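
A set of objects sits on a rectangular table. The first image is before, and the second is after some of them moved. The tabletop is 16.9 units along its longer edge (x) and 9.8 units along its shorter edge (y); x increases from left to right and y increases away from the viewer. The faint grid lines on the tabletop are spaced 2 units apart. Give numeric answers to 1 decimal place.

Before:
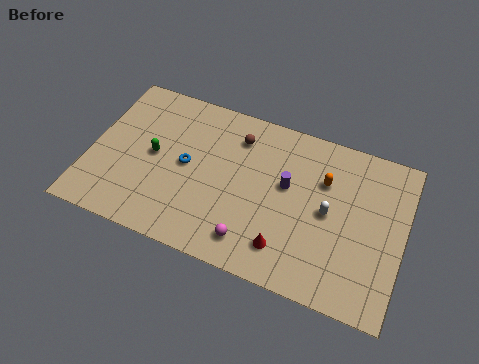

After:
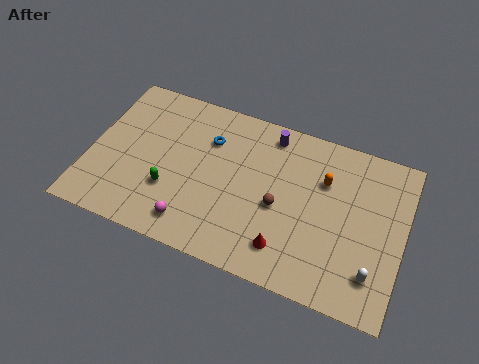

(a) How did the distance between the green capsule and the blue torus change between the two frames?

+2.4

The distance was about 1.8 in the first image and 4.2 in the second, so they moved 2.4 units further apart.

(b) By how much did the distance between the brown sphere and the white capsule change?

-0.3

The distance was about 5.9 in the first image and 5.6 in the second, so they moved 0.3 units closer together.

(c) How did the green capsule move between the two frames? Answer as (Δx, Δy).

(1.1, -1.8)

From the two frames, the green capsule sits at roughly (3.4, 5.0) before and (4.5, 3.2) after.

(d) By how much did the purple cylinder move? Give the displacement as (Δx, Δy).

(-1.2, 2.8)

The purple cylinder was at about (10.6, 5.7) and moved to about (9.4, 8.5).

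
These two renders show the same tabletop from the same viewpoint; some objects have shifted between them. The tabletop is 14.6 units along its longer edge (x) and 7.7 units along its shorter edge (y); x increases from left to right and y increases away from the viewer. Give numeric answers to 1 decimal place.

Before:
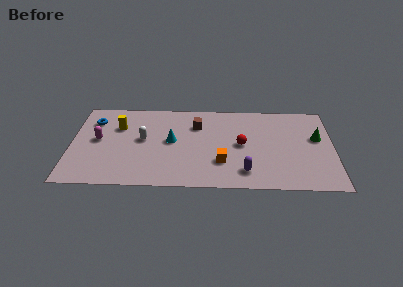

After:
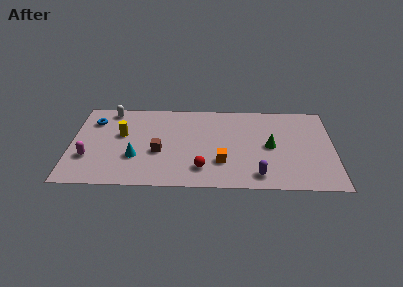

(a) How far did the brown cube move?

3.3

From (7.0, 5.6) to (4.9, 3.1), the brown cube covered √(2.1² + 2.5²) ≈ 3.3 units.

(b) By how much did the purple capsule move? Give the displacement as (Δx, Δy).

(0.7, -0.3)

From the two frames, the purple capsule sits at roughly (9.7, 1.5) before and (10.4, 1.2) after.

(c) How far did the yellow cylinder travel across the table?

0.7

The yellow cylinder moved from about (2.6, 5.3) to (2.8, 4.6), a distance of √(0.2² + 0.7²) ≈ 0.7.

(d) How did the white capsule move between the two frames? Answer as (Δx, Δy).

(-1.9, 2.6)

The white capsule started near (4.0, 4.2) and ended near (2.1, 6.8).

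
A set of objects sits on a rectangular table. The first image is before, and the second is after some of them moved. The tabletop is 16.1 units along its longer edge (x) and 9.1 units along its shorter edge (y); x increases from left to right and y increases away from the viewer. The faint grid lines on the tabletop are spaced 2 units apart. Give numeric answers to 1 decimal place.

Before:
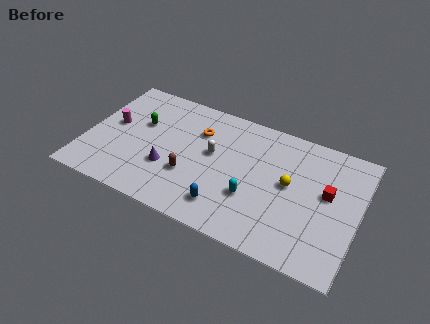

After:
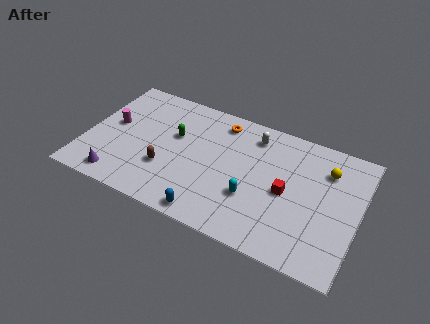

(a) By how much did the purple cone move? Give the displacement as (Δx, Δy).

(-2.7, -1.9)

The purple cone was at about (5.0, 3.1) and moved to about (2.3, 1.2).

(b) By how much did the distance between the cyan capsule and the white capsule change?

+1.1

Before: roughly 3.3 units apart; after: 4.4. That's 1.1 units further apart.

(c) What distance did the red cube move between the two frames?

2.5

From (14.2, 5.2) to (11.9, 4.3), the red cube covered √(2.3² + 0.9²) ≈ 2.5 units.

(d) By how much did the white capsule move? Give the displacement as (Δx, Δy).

(2.2, 2.3)

From the two frames, the white capsule sits at roughly (7.4, 5.2) before and (9.6, 7.5) after.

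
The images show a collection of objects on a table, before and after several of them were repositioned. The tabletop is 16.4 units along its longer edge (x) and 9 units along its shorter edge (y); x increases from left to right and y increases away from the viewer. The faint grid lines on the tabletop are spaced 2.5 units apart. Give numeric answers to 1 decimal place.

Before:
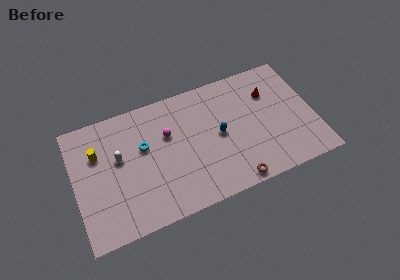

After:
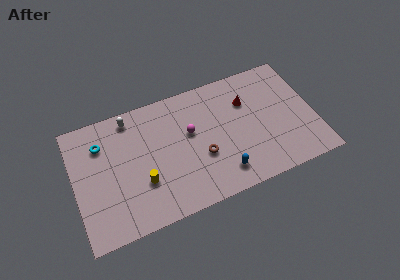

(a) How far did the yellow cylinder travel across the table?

4.2

From (1.7, 6.1) to (4.5, 3.0), the yellow cylinder covered √(2.8² + 3.1²) ≈ 4.2 units.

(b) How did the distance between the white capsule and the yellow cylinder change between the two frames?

+3.3

The distance was about 1.6 in the first image and 4.9 in the second, so they moved 3.3 units further apart.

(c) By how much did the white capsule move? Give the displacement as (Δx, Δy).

(1.0, 2.6)

From the two frames, the white capsule sits at roughly (3.1, 5.3) before and (4.1, 7.9) after.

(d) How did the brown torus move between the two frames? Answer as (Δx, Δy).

(-1.9, 2.6)

The brown torus started near (10.5, 0.8) and ended near (8.6, 3.4).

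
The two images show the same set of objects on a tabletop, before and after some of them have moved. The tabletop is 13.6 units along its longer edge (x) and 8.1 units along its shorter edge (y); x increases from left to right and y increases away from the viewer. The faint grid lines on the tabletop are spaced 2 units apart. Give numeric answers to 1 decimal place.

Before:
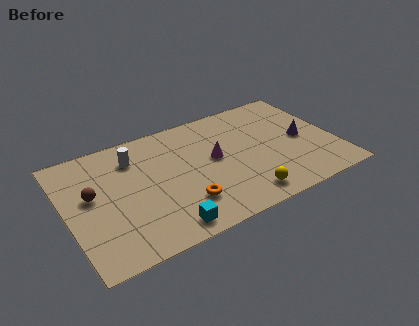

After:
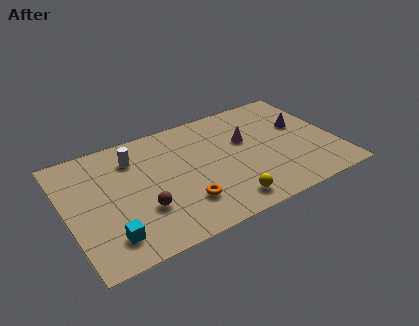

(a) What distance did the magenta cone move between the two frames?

1.8

The magenta cone was near (7.5, 4.4) before and (9.2, 5.0) after, so it travelled √(1.7² + 0.6²) ≈ 1.8 units.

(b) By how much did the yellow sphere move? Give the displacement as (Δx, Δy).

(-0.9, 0.0)

The yellow sphere started near (8.5, 1.2) and ended near (7.6, 1.2).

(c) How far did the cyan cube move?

2.8

From (4.5, 1.0) to (1.8, 1.6), the cyan cube covered √(2.7² + 0.6²) ≈ 2.8 units.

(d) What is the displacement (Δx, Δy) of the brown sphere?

(2.3, -2.0)

From the two frames, the brown sphere sits at roughly (1.3, 4.6) before and (3.6, 2.6) after.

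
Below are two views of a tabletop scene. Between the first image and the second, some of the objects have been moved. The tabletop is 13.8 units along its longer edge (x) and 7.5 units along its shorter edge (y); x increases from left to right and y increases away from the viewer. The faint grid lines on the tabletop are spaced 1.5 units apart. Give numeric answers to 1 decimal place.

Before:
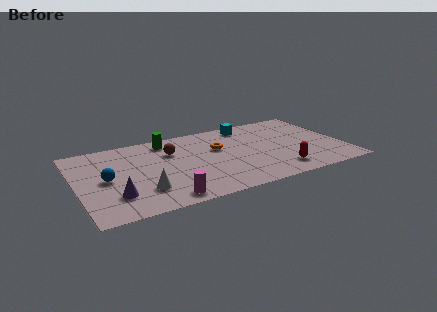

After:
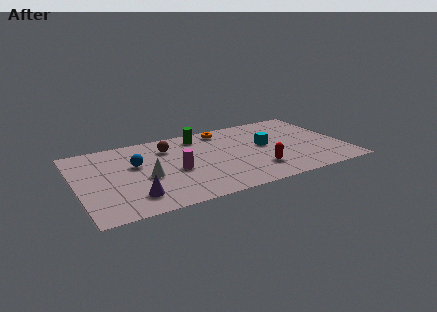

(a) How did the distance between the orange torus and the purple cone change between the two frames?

+0.9

The distance was about 6.2 in the first image and 7.1 in the second, so they moved 0.9 units further apart.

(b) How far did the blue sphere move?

1.8

From (1.5, 3.7) to (3.1, 4.6), the blue sphere covered √(1.6² + 0.9²) ≈ 1.8 units.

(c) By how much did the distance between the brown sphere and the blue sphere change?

-1.7

They were about 3.8 units apart before and 2.1 after — 1.7 units closer together.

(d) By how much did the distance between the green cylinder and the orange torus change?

-1.7

They were about 3.0 units apart before and 1.3 after — 1.7 units closer together.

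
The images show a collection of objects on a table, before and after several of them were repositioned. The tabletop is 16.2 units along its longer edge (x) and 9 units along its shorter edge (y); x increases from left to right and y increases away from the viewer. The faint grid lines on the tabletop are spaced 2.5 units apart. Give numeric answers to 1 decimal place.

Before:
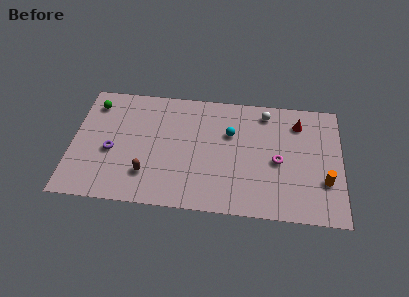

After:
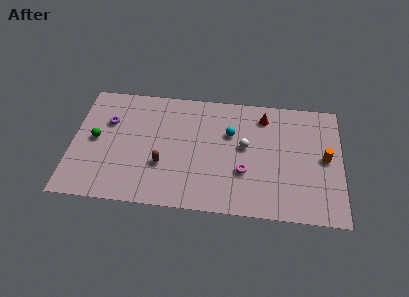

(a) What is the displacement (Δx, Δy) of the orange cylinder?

(0.0, 1.7)

From the two frames, the orange cylinder sits at roughly (15.2, 2.9) before and (15.2, 4.6) after.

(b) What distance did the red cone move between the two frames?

2.1

From (13.6, 7.1) to (11.5, 7.4), the red cone covered √(2.1² + 0.3²) ≈ 2.1 units.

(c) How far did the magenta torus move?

2.2

The magenta torus moved from about (12.4, 4.1) to (10.4, 3.1), a distance of √(2.0² + 1.0²) ≈ 2.2.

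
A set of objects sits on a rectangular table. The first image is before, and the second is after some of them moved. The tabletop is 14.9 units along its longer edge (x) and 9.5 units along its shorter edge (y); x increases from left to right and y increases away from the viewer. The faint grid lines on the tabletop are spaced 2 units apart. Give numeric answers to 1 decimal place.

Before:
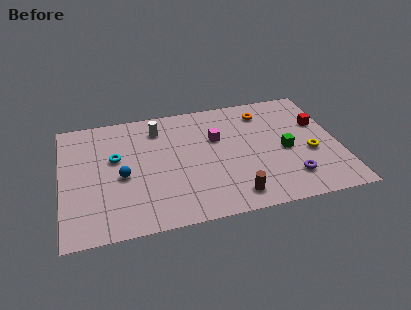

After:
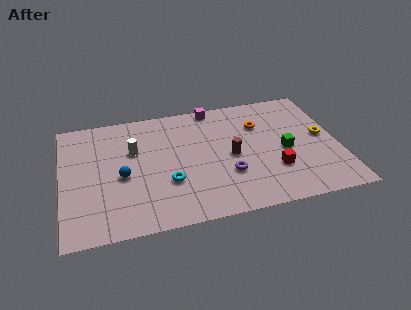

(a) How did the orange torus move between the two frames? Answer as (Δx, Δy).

(-0.3, -1.0)

The orange torus started near (11.1, 7.7) and ended near (10.8, 6.7).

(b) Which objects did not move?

the blue sphere and the green cube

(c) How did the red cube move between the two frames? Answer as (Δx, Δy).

(-2.7, -3.2)

The red cube started near (14.0, 6.1) and ended near (11.3, 2.9).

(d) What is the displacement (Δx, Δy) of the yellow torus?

(0.8, 1.2)

From the two frames, the yellow torus sits at roughly (13.3, 3.8) before and (14.1, 5.0) after.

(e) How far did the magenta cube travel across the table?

2.6

The magenta cube was near (8.4, 6.1) before and (8.4, 8.7) after, so it travelled √(0.0² + 2.6²) ≈ 2.6 units.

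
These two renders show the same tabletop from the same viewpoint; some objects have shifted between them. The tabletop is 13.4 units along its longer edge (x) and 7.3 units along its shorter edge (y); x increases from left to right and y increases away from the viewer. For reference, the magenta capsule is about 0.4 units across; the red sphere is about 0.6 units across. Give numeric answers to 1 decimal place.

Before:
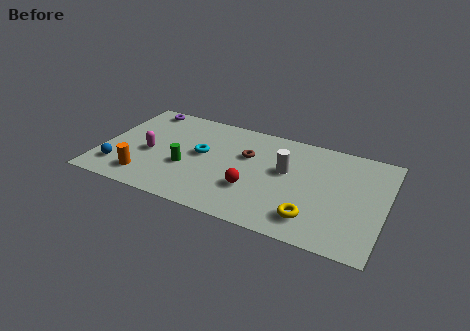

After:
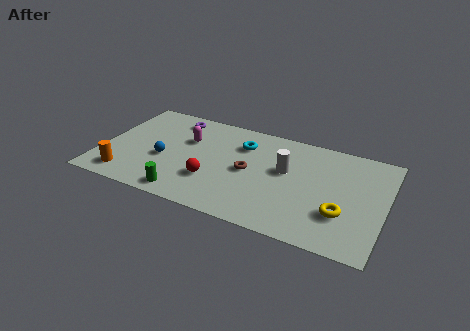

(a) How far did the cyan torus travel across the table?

2.3

The cyan torus was near (4.7, 4.0) before and (6.5, 5.4) after, so it travelled √(1.8² + 1.4²) ≈ 2.3 units.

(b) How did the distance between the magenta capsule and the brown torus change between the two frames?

-1.4

Before: roughly 4.7 units apart; after: 3.3. That's 1.4 units closer together.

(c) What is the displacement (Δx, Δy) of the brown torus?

(0.2, -1.1)

The brown torus was at about (6.8, 4.7) and moved to about (7.0, 3.6).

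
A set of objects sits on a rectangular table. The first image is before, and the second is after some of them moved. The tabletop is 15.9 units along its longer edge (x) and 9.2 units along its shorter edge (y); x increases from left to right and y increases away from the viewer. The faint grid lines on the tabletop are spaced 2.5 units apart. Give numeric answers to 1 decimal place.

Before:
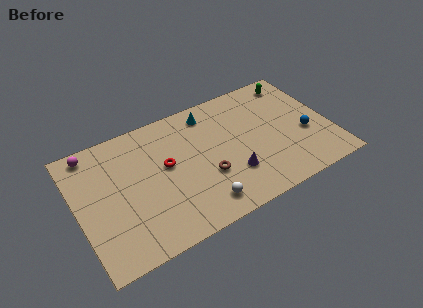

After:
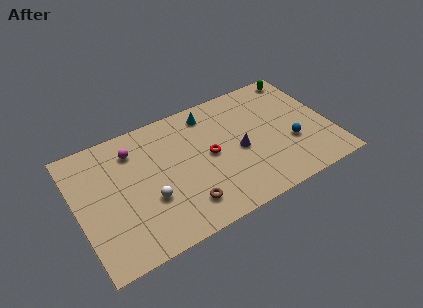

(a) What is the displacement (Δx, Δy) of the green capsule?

(0.4, 0.3)

From the two frames, the green capsule sits at roughly (14.3, 7.9) before and (14.7, 8.2) after.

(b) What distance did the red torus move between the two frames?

2.7

The red torus moved from about (5.6, 5.2) to (8.3, 4.7), a distance of √(2.7² + 0.5²) ≈ 2.7.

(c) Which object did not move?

the cyan cone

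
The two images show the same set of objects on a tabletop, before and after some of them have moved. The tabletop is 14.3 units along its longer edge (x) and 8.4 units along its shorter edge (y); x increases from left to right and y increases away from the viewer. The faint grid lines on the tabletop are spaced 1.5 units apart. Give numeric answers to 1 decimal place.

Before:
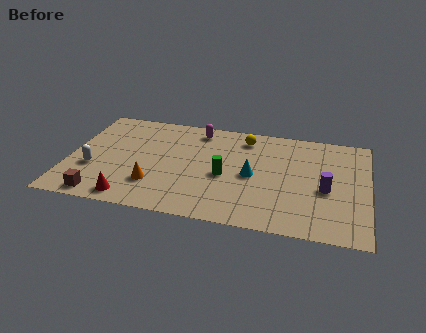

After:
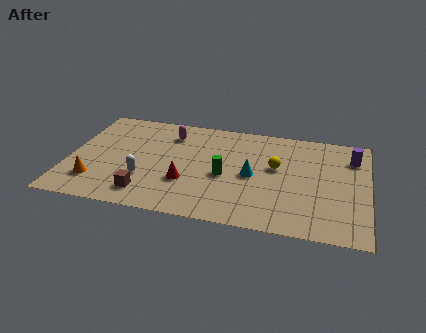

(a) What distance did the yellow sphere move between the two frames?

2.6

From (8.3, 7.0) to (9.9, 4.9), the yellow sphere covered √(1.6² + 2.1²) ≈ 2.6 units.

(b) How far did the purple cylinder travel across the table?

3.0

From (12.3, 3.6) to (13.5, 6.4), the purple cylinder covered √(1.2² + 2.8²) ≈ 3.0 units.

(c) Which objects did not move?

the cyan cone and the green cylinder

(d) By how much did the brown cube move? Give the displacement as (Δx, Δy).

(2.1, 0.6)

The brown cube started near (1.8, 0.9) and ended near (3.9, 1.5).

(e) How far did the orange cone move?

2.8

The orange cone moved from about (4.2, 2.3) to (1.4, 2.0), a distance of √(2.8² + 0.3²) ≈ 2.8.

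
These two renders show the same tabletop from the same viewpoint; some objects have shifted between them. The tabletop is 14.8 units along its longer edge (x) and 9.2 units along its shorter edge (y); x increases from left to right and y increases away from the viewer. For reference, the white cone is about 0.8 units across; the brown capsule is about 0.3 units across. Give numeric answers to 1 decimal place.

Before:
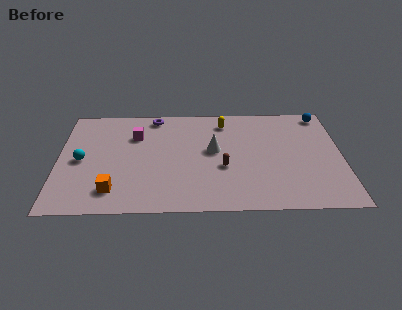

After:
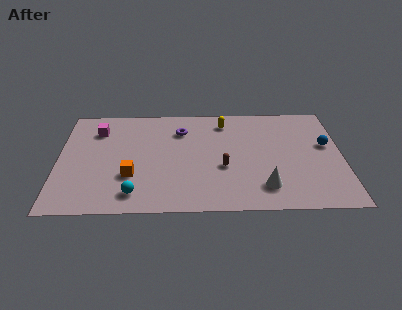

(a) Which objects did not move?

the brown capsule and the yellow capsule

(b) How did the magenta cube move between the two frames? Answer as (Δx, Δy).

(-2.0, 0.5)

The magenta cube was at about (4.0, 6.5) and moved to about (2.0, 7.0).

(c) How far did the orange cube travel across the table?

1.5

The orange cube moved from about (2.9, 1.8) to (3.8, 3.0), a distance of √(0.9² + 1.2²) ≈ 1.5.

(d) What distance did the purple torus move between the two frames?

1.9

From (5.0, 8.2) to (6.4, 6.9), the purple torus covered √(1.4² + 1.3²) ≈ 1.9 units.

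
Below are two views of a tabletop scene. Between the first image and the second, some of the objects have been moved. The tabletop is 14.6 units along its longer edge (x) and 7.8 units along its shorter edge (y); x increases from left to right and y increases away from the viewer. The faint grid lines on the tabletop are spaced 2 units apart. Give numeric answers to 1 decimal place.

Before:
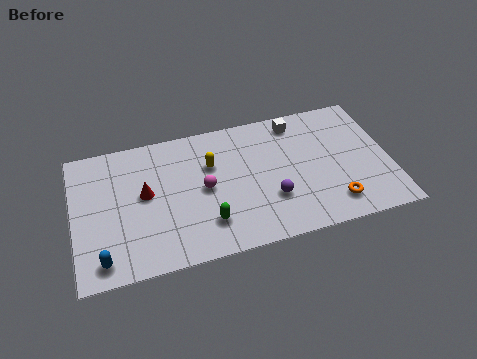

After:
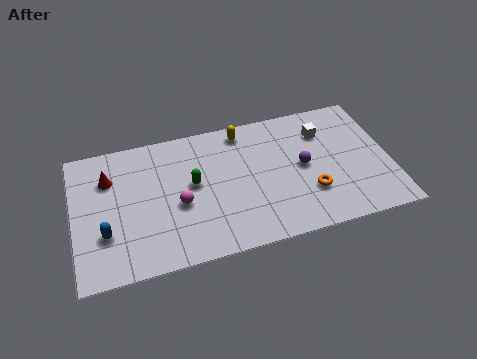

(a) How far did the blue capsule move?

1.4

The blue capsule moved from about (1.2, 1.1) to (1.4, 2.5), a distance of √(0.2² + 1.4²) ≈ 1.4.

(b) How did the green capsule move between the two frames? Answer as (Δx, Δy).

(-0.5, 2.4)

The green capsule started near (6.0, 1.9) and ended near (5.5, 4.3).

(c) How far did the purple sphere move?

2.2

The purple sphere moved from about (9.0, 2.5) to (10.6, 4.0), a distance of √(1.6² + 1.5²) ≈ 2.2.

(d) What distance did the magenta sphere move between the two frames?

1.3

From (6.0, 3.9) to (4.8, 3.3), the magenta sphere covered √(1.2² + 0.6²) ≈ 1.3 units.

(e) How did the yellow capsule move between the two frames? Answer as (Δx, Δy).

(1.6, 1.6)

The yellow capsule started near (6.4, 5.2) and ended near (8.0, 6.8).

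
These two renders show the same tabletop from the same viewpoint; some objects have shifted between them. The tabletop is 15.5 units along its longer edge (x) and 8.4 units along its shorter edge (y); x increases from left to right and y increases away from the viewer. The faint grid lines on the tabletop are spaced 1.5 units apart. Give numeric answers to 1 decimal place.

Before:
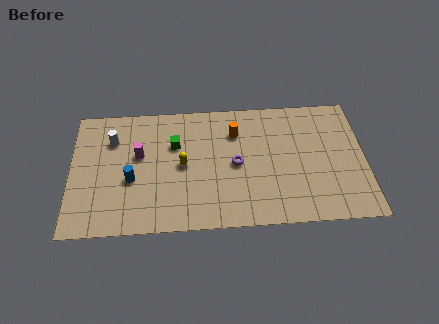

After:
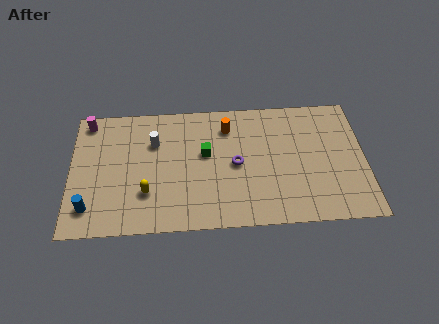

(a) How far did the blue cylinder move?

2.8

The blue cylinder was near (3.2, 3.4) before and (1.0, 1.7) after, so it travelled √(2.2² + 1.7²) ≈ 2.8 units.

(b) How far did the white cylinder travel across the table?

2.2

The white cylinder moved from about (2.2, 6.1) to (4.4, 5.8), a distance of √(2.2² + 0.3²) ≈ 2.2.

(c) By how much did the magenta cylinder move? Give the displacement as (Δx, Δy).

(-2.7, 2.4)

The magenta cylinder started near (3.6, 5.0) and ended near (0.9, 7.4).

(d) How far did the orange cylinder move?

0.6

The orange cylinder moved from about (8.7, 6.2) to (8.3, 6.6), a distance of √(0.4² + 0.4²) ≈ 0.6.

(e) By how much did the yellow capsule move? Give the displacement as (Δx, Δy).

(-1.9, -1.7)

From the two frames, the yellow capsule sits at roughly (5.9, 4.2) before and (4.0, 2.5) after.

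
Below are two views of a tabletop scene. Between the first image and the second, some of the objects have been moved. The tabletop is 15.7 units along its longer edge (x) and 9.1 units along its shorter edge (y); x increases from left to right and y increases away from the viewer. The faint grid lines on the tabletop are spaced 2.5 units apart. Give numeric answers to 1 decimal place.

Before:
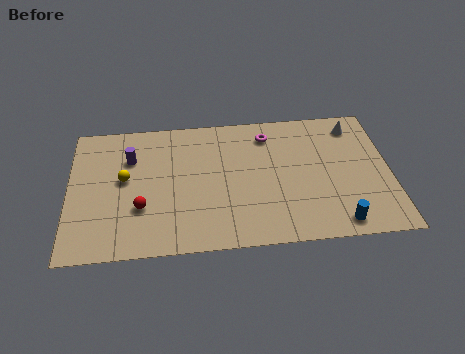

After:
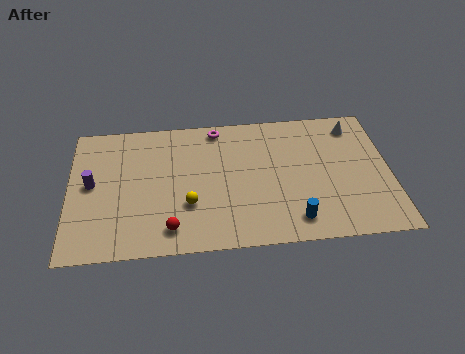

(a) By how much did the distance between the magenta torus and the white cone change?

+2.5

They were about 4.3 units apart before and 6.8 after — 2.5 units further apart.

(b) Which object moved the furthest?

the yellow sphere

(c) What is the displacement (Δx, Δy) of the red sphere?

(1.4, -1.5)

The red sphere started near (3.5, 3.0) and ended near (4.9, 1.5).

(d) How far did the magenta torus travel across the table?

2.6

The magenta torus was near (9.8, 7.4) before and (7.3, 8.1) after, so it travelled √(2.5² + 0.7²) ≈ 2.6 units.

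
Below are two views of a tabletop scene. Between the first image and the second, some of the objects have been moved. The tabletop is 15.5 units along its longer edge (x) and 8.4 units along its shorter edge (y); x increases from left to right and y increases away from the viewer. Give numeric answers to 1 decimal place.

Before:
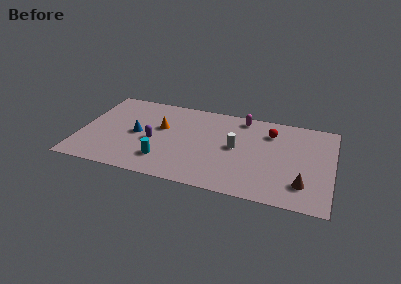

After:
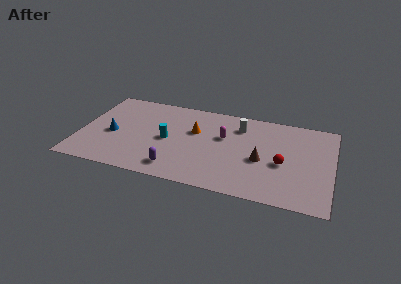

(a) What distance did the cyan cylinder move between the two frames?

2.0

The cyan cylinder was near (5.3, 2.0) before and (5.4, 4.0) after, so it travelled √(0.1² + 2.0²) ≈ 2.0 units.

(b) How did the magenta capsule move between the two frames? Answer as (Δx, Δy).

(-1.0, -2.2)

From the two frames, the magenta capsule sits at roughly (9.8, 7.4) before and (8.8, 5.2) after.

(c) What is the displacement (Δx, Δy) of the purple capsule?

(1.5, -2.2)

The purple capsule started near (4.6, 3.6) and ended near (6.1, 1.4).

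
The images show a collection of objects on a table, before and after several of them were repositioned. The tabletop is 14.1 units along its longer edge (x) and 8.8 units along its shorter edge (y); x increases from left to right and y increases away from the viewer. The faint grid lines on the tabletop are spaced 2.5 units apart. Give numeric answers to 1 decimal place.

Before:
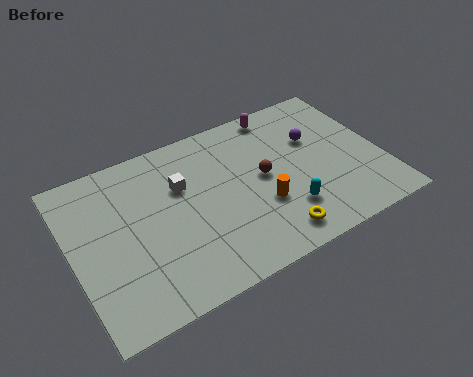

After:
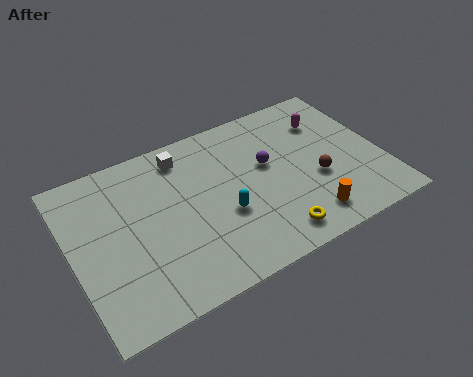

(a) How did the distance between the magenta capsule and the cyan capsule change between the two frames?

+0.5

They were about 5.6 units apart before and 6.1 after — 0.5 units further apart.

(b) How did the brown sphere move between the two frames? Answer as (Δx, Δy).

(2.3, -1.2)

From the two frames, the brown sphere sits at roughly (8.7, 4.6) before and (11.0, 3.4) after.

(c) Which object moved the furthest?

the cyan capsule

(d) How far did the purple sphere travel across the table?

2.4

The purple sphere moved from about (11.3, 5.7) to (9.0, 5.2), a distance of √(2.3² + 0.5²) ≈ 2.4.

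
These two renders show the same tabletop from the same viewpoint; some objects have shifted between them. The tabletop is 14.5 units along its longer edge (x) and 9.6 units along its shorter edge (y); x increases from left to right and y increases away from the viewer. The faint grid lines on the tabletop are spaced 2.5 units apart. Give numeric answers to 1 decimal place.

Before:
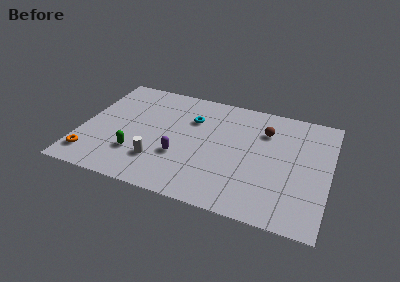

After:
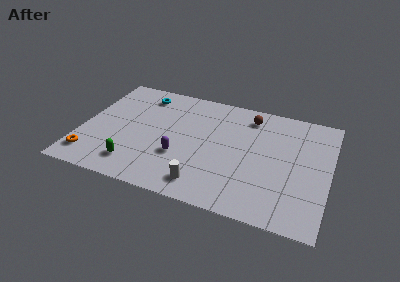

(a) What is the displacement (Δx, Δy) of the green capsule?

(0.0, -0.9)

From the two frames, the green capsule sits at roughly (3.4, 2.7) before and (3.4, 1.8) after.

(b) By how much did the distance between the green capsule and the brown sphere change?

+0.4

The distance was about 8.4 in the first image and 8.8 in the second, so they moved 0.4 units further apart.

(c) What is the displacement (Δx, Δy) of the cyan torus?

(-3.1, 1.3)

The cyan torus was at about (6.3, 6.7) and moved to about (3.2, 8.0).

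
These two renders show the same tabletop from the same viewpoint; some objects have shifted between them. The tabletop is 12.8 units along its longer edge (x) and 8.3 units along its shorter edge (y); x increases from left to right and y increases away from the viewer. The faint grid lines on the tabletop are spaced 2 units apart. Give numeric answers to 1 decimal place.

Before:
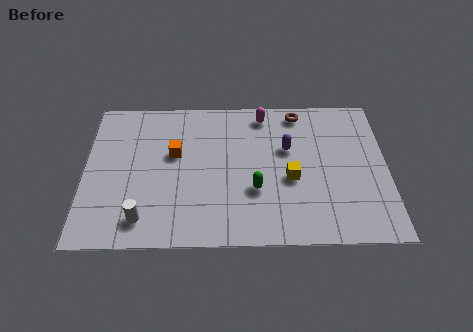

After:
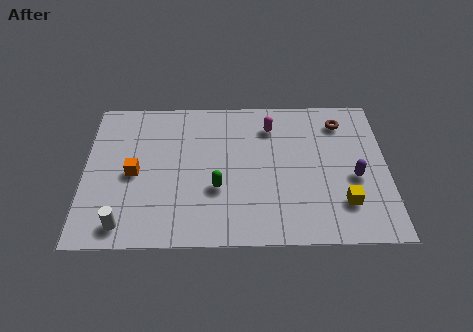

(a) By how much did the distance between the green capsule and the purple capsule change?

+3.1

They were about 2.7 units apart before and 5.8 after — 3.1 units further apart.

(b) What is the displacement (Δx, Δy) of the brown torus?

(1.8, -0.6)

From the two frames, the brown torus sits at roughly (9.1, 7.3) before and (10.9, 6.7) after.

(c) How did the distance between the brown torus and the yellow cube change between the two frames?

+0.8

The distance was about 3.8 in the first image and 4.6 in the second, so they moved 0.8 units further apart.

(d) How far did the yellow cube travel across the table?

2.6

From (8.7, 3.5) to (10.9, 2.1), the yellow cube covered √(2.2² + 1.4²) ≈ 2.6 units.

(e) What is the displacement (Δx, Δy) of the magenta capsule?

(0.3, -0.7)

The magenta capsule was at about (7.6, 7.2) and moved to about (7.9, 6.5).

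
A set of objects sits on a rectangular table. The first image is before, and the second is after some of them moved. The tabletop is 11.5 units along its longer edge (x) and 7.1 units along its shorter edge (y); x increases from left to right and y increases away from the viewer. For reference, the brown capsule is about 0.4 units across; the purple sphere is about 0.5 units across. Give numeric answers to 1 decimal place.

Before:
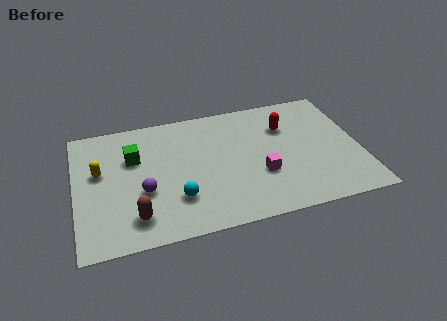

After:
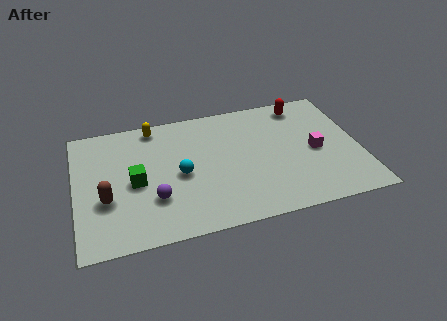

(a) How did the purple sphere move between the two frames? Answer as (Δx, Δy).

(0.4, -0.5)

The purple sphere was at about (2.7, 2.7) and moved to about (3.1, 2.2).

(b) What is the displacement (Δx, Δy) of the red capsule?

(0.8, 1.1)

From the two frames, the red capsule sits at roughly (8.6, 5.0) before and (9.4, 6.1) after.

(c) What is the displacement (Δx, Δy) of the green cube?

(0.0, -1.4)

The green cube was at about (2.4, 4.7) and moved to about (2.4, 3.3).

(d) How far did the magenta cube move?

2.4

The magenta cube moved from about (7.4, 2.5) to (9.7, 3.3), a distance of √(2.3² + 0.8²) ≈ 2.4.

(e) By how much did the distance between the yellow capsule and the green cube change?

+1.6

Before: roughly 1.5 units apart; after: 3.1. That's 1.6 units further apart.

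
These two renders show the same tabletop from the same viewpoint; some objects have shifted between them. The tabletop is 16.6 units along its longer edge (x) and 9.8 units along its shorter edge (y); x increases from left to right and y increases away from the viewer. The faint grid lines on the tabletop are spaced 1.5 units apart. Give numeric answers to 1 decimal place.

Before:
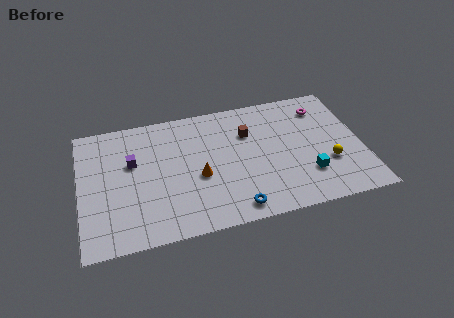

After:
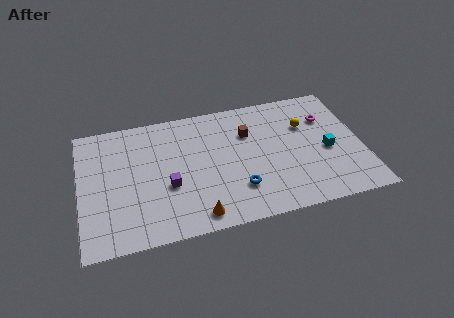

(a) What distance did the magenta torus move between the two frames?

0.9

From (14.5, 7.8) to (14.7, 6.9), the magenta torus covered √(0.2² + 0.9²) ≈ 0.9 units.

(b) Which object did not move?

the brown cube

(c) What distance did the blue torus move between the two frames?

1.4

The blue torus moved from about (8.8, 1.2) to (9.1, 2.6), a distance of √(0.3² + 1.4²) ≈ 1.4.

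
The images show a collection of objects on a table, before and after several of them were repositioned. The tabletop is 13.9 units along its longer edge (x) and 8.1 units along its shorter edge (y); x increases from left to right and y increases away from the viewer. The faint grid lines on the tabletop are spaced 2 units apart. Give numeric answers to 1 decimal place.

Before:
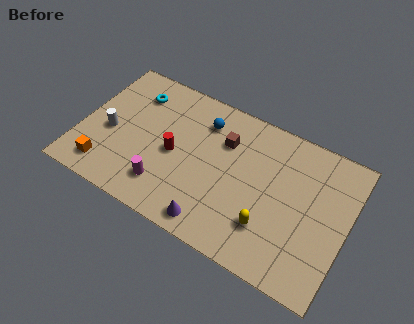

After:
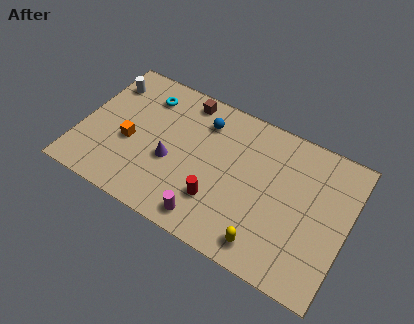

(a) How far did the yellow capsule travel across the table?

1.0

From (10.1, 2.2) to (10.1, 1.2), the yellow capsule covered √(0.0² + 1.0²) ≈ 1.0 units.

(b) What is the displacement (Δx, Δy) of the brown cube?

(-2.3, 1.4)

The brown cube started near (7.3, 5.7) and ended near (5.0, 7.1).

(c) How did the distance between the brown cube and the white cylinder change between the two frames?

-2.0

The distance was about 6.2 in the first image and 4.2 in the second, so they moved 2.0 units closer together.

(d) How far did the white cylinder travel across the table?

2.9

The white cylinder moved from about (1.5, 3.5) to (0.9, 6.3), a distance of √(0.6² + 2.8²) ≈ 2.9.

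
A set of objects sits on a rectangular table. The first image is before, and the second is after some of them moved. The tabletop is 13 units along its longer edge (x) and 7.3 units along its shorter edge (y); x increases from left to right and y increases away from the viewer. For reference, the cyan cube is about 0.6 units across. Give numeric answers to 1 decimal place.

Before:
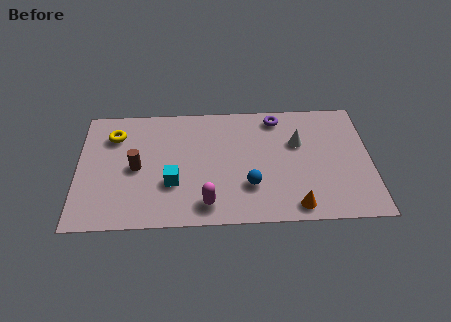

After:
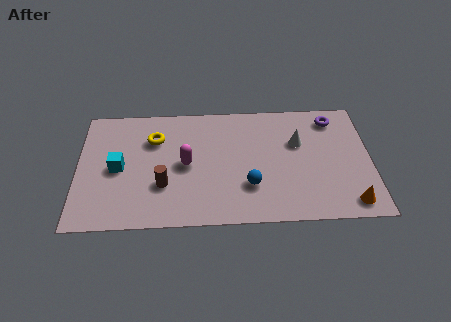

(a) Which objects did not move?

the blue sphere and the white cone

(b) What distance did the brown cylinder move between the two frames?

1.6

The brown cylinder was near (2.6, 3.5) before and (3.8, 2.4) after, so it travelled √(1.2² + 1.1²) ≈ 1.6 units.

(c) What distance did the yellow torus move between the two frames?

1.8

The yellow torus was near (1.6, 5.5) before and (3.4, 5.2) after, so it travelled √(1.8² + 0.3²) ≈ 1.8 units.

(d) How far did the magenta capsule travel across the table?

2.6

The magenta capsule was near (5.7, 1.2) before and (4.8, 3.6) after, so it travelled √(0.9² + 2.4²) ≈ 2.6 units.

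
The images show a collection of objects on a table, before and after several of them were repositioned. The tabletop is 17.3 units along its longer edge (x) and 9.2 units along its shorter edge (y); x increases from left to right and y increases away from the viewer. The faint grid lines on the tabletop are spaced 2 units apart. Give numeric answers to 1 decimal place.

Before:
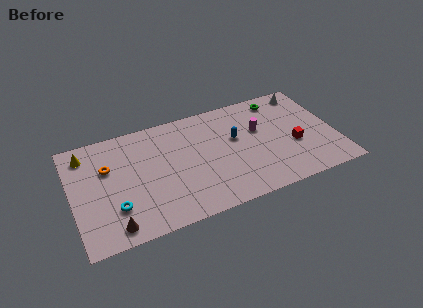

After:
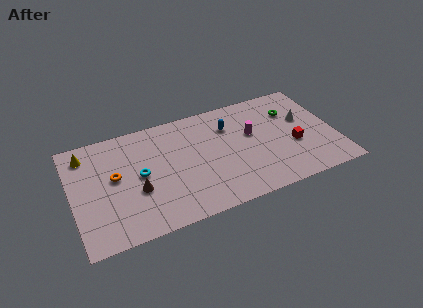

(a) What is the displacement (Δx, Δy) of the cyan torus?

(1.8, 2.1)

From the two frames, the cyan torus sits at roughly (2.6, 2.6) before and (4.4, 4.7) after.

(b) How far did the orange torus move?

1.0

From (2.4, 6.0) to (2.8, 5.1), the orange torus covered √(0.4² + 0.9²) ≈ 1.0 units.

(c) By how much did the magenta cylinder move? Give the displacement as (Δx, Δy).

(-0.5, -0.2)

The magenta cylinder started near (12.4, 5.7) and ended near (11.9, 5.5).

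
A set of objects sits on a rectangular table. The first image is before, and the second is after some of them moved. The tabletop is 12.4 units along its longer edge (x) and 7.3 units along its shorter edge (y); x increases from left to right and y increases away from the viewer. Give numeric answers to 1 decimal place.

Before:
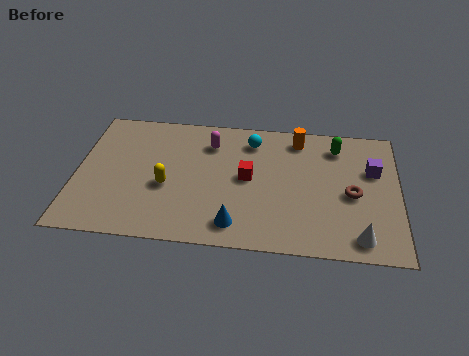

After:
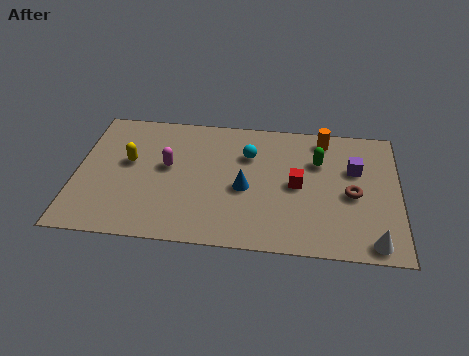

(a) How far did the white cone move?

0.5

The white cone was near (10.9, 1.0) before and (11.4, 0.8) after, so it travelled √(0.5² + 0.2²) ≈ 0.5 units.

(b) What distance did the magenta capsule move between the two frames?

2.2

The magenta capsule was near (5.1, 5.6) before and (3.5, 4.1) after, so it travelled √(1.6² + 1.5²) ≈ 2.2 units.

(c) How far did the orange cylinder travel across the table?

1.0

From (8.5, 6.2) to (9.5, 6.3), the orange cylinder covered √(1.0² + 0.1²) ≈ 1.0 units.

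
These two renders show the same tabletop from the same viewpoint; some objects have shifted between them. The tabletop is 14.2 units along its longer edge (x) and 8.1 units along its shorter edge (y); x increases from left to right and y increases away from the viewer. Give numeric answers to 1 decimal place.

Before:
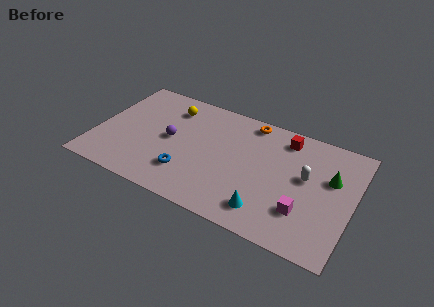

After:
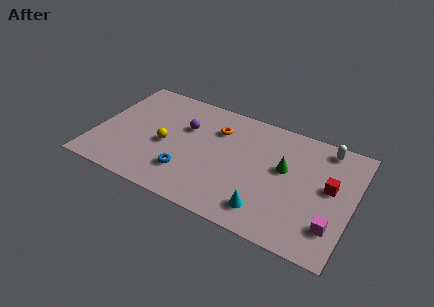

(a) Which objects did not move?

the blue torus and the cyan cone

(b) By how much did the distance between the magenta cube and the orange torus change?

+1.8

The distance was about 6.0 in the first image and 7.8 in the second, so they moved 1.8 units further apart.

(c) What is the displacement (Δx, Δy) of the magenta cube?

(1.6, -0.3)

The magenta cube started near (11.7, 2.3) and ended near (13.3, 2.0).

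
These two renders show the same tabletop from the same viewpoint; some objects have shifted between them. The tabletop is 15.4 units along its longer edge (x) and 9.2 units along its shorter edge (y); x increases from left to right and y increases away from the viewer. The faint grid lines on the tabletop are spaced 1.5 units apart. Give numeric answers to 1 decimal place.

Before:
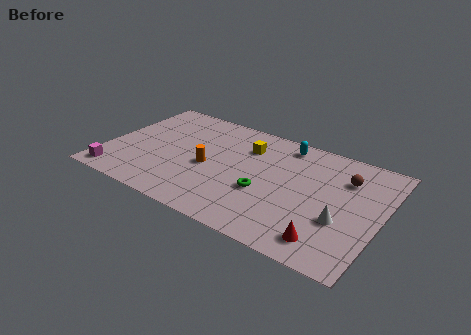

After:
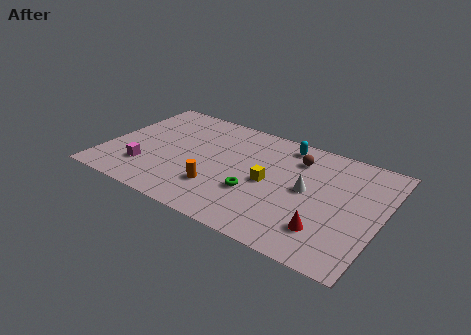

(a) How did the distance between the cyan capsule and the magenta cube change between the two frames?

-2.0

They were about 11.0 units apart before and 9.0 after — 2.0 units closer together.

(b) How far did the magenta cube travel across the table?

2.0

From (1.0, 1.1) to (2.5, 2.4), the magenta cube covered √(1.5² + 1.3²) ≈ 2.0 units.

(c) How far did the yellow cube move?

2.9

The yellow cube moved from about (7.6, 6.8) to (9.2, 4.4), a distance of √(1.6² + 2.4²) ≈ 2.9.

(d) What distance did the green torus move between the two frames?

0.6

The green torus moved from about (9.1, 3.5) to (8.6, 3.2), a distance of √(0.5² + 0.3²) ≈ 0.6.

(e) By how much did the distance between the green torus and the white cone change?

-1.2

They were about 4.3 units apart before and 3.1 after — 1.2 units closer together.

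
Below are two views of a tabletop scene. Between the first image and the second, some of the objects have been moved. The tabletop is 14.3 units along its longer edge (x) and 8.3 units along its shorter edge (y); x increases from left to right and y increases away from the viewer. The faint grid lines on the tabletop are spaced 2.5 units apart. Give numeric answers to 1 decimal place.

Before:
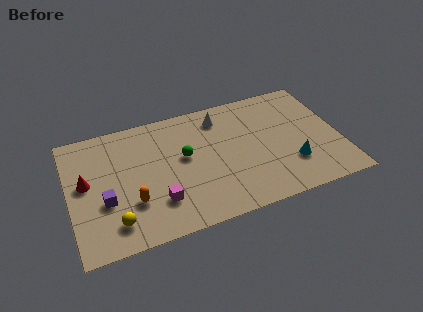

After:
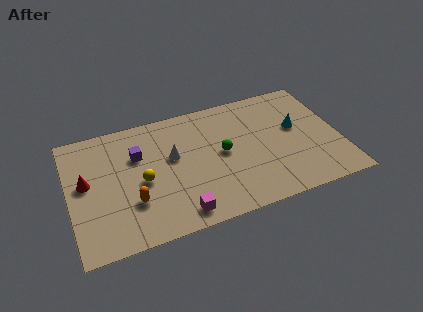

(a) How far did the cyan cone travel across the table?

2.5

From (11.6, 2.4) to (12.1, 4.8), the cyan cone covered √(0.5² + 2.4²) ≈ 2.5 units.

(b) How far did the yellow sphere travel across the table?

2.7

The yellow sphere moved from about (2.2, 1.6) to (3.8, 3.8), a distance of √(1.6² + 2.2²) ≈ 2.7.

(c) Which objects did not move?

the orange capsule and the red cone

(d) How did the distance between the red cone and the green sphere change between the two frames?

+2.0

Before: roughly 5.2 units apart; after: 7.2. That's 2.0 units further apart.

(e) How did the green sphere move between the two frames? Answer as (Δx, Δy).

(2.0, -0.4)

From the two frames, the green sphere sits at roughly (6.1, 4.7) before and (8.1, 4.3) after.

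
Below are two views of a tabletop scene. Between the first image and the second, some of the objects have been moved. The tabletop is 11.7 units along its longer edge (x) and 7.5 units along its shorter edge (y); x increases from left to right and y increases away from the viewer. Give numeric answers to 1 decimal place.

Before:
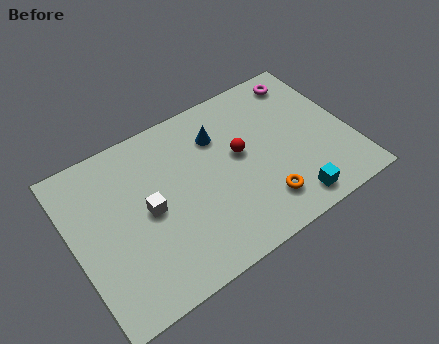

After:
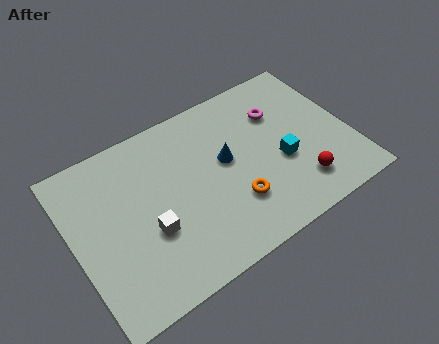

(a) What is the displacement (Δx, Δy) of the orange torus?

(-1.1, 0.6)

From the two frames, the orange torus sits at roughly (7.6, 1.6) before and (6.5, 2.2) after.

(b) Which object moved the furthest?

the red sphere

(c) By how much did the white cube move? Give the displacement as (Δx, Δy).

(-0.1, -0.9)

From the two frames, the white cube sits at roughly (3.1, 3.7) before and (3.0, 2.8) after.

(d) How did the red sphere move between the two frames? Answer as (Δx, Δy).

(2.1, -2.6)

The red sphere started near (7.1, 4.2) and ended near (9.2, 1.6).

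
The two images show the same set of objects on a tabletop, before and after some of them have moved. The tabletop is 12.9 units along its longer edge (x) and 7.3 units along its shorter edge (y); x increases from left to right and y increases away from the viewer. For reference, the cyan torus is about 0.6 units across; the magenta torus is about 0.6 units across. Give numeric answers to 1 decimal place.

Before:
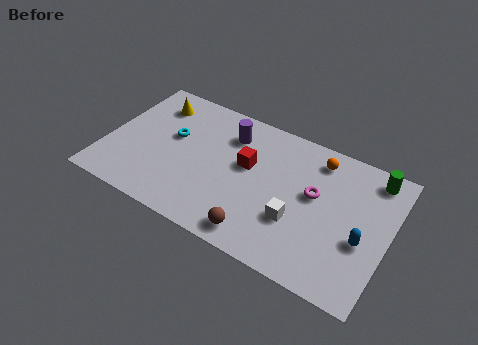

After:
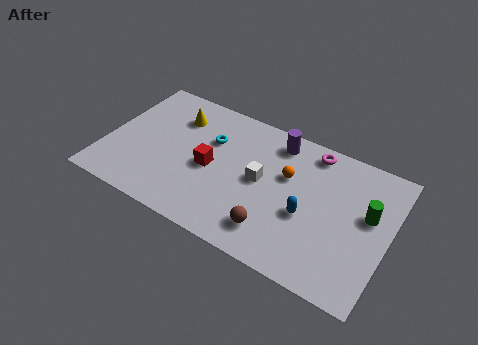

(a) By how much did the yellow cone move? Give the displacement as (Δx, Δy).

(1.1, -0.3)

The yellow cone was at about (1.8, 5.8) and moved to about (2.9, 5.5).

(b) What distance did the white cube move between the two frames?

2.2

From (8.9, 2.5) to (7.1, 3.8), the white cube covered √(1.8² + 1.3²) ≈ 2.2 units.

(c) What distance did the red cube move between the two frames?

1.8

From (6.4, 4.3) to (4.8, 3.4), the red cube covered √(1.6² + 0.9²) ≈ 1.8 units.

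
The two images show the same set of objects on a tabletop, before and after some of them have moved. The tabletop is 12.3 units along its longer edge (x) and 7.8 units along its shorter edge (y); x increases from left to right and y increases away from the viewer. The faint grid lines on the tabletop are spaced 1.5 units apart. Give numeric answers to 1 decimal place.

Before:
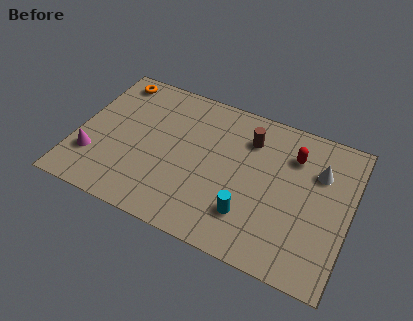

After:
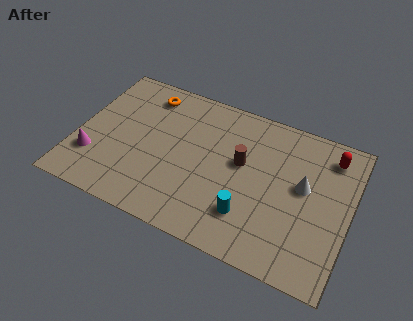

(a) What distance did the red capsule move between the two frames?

1.7

The red capsule was near (9.6, 5.8) before and (11.2, 6.4) after, so it travelled √(1.6² + 0.6²) ≈ 1.7 units.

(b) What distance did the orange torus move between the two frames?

1.6

From (1.2, 6.8) to (2.8, 6.5), the orange torus covered √(1.6² + 0.3²) ≈ 1.6 units.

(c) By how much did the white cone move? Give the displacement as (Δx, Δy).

(-0.6, -1.0)

The white cone started near (10.8, 5.4) and ended near (10.2, 4.4).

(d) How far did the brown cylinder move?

1.4

From (7.6, 5.9) to (7.4, 4.5), the brown cylinder covered √(0.2² + 1.4²) ≈ 1.4 units.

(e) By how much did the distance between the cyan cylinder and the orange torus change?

-1.4

They were about 8.3 units apart before and 6.9 after — 1.4 units closer together.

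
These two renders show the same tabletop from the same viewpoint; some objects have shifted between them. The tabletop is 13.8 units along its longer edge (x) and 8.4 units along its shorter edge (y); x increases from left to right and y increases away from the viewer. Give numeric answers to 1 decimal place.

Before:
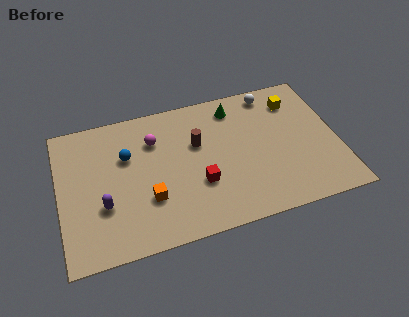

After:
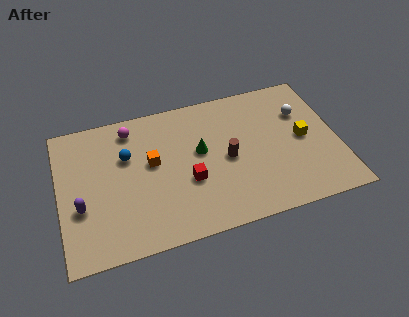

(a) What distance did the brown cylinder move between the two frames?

1.9

The brown cylinder moved from about (6.9, 5.3) to (8.3, 4.0), a distance of √(1.4² + 1.3²) ≈ 1.9.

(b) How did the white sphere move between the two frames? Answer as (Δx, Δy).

(1.4, -1.6)

The white sphere started near (10.8, 7.4) and ended near (12.2, 5.8).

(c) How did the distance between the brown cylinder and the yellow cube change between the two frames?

-1.4

The distance was about 5.2 in the first image and 3.8 in the second, so they moved 1.4 units closer together.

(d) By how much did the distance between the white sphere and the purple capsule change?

+1.7

The distance was about 9.8 in the first image and 11.5 in the second, so they moved 1.7 units further apart.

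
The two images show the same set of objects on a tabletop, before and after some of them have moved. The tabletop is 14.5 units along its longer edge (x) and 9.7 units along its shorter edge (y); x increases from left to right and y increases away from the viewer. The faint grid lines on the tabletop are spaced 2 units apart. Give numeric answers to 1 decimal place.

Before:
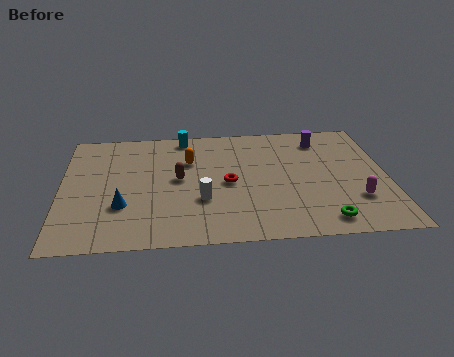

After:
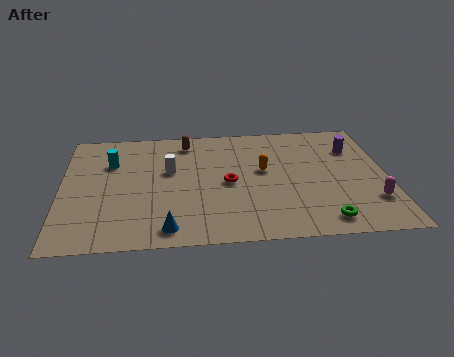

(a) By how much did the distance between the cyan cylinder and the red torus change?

+1.1

The distance was about 4.5 in the first image and 5.6 in the second, so they moved 1.1 units further apart.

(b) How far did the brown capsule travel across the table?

3.1

The brown capsule moved from about (5.2, 5.1) to (5.6, 8.2), a distance of √(0.4² + 3.1²) ≈ 3.1.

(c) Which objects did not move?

the green torus and the red torus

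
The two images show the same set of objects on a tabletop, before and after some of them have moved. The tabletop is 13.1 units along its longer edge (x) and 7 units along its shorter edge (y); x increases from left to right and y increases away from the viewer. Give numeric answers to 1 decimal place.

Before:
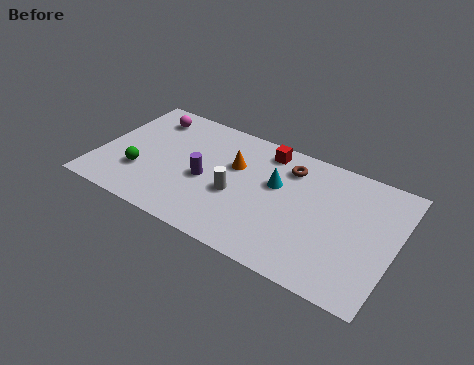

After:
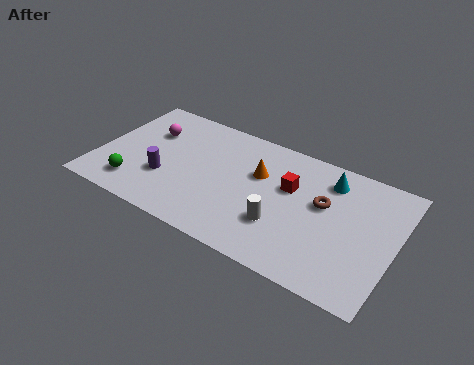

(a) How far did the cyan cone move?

2.6

The cyan cone was near (7.8, 4.3) before and (10.0, 5.6) after, so it travelled √(2.2² + 1.3²) ≈ 2.6 units.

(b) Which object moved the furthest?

the cyan cone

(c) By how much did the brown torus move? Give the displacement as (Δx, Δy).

(1.7, -1.3)

The brown torus started near (8.2, 5.5) and ended near (9.9, 4.2).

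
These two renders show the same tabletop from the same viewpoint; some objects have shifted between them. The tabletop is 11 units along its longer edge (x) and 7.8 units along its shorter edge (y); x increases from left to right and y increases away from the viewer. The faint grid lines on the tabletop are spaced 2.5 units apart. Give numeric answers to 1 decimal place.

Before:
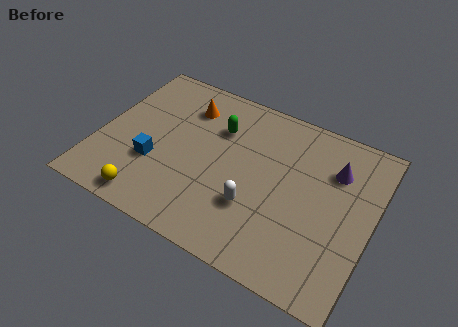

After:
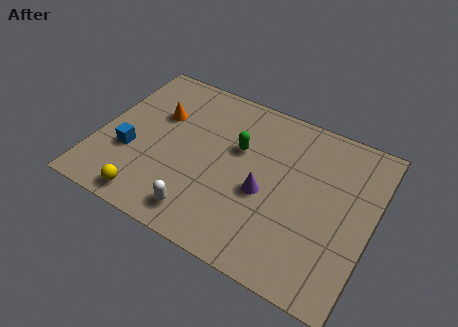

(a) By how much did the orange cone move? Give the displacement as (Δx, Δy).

(-1.0, -0.9)

From the two frames, the orange cone sits at roughly (3.2, 6.0) before and (2.2, 5.1) after.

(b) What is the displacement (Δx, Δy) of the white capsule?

(-1.9, -1.3)

The white capsule was at about (6.5, 2.5) and moved to about (4.6, 1.2).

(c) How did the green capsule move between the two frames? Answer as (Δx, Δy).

(0.9, -0.6)

From the two frames, the green capsule sits at roughly (4.6, 5.5) before and (5.5, 4.9) after.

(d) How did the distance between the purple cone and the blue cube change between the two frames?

-2.1

The distance was about 7.5 in the first image and 5.4 in the second, so they moved 2.1 units closer together.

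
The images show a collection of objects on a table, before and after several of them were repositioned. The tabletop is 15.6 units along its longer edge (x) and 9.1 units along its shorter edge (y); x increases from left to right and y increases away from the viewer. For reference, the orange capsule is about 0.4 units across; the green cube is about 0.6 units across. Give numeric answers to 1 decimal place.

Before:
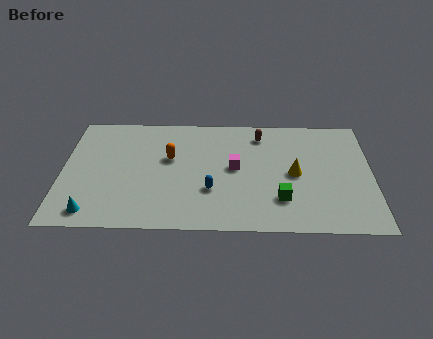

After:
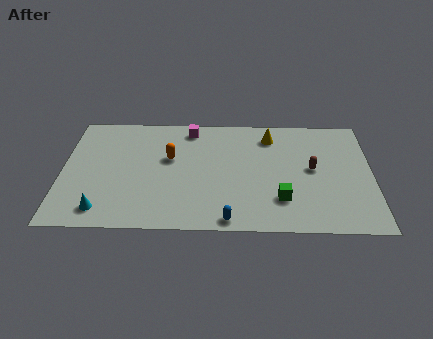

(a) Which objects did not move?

the green cube and the orange capsule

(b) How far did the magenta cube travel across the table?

3.9

From (8.7, 4.8) to (6.4, 7.9), the magenta cube covered √(2.3² + 3.1²) ≈ 3.9 units.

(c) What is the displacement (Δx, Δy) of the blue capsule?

(0.9, -2.2)

The blue capsule started near (7.5, 3.0) and ended near (8.4, 0.8).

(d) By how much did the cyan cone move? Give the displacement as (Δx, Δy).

(0.5, 0.2)

From the two frames, the cyan cone sits at roughly (1.6, 1.2) before and (2.1, 1.4) after.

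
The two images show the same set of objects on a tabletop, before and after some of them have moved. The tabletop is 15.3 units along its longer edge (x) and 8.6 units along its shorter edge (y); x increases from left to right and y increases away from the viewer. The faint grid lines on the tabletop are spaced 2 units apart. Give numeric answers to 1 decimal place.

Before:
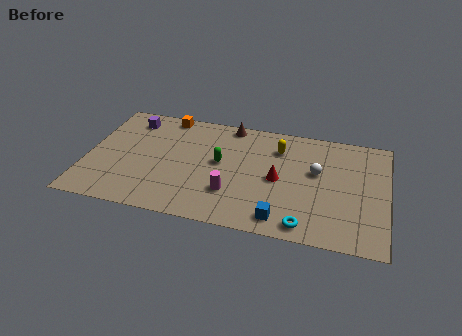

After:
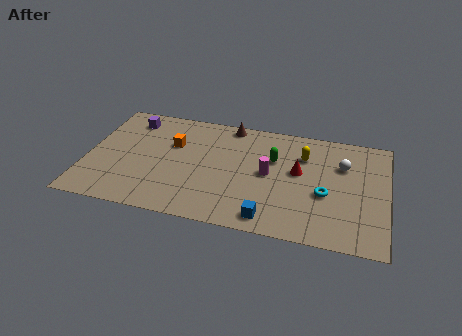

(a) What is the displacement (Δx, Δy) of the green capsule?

(2.7, 0.9)

The green capsule started near (6.8, 4.7) and ended near (9.5, 5.6).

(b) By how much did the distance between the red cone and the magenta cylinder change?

-1.2

The distance was about 2.8 in the first image and 1.6 in the second, so they moved 1.2 units closer together.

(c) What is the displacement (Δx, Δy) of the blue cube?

(-0.6, -0.1)

The blue cube started near (10.1, 1.2) and ended near (9.5, 1.1).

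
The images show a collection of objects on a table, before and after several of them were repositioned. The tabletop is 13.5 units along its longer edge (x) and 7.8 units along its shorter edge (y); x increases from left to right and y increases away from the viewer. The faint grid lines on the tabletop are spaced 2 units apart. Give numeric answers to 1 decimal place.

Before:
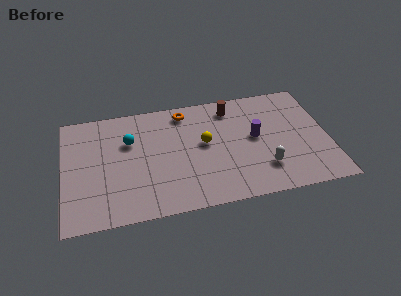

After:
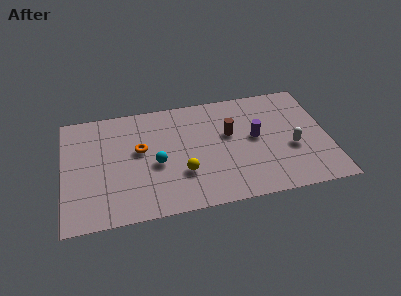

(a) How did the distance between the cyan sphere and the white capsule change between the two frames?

-0.5

They were about 7.4 units apart before and 6.9 after — 0.5 units closer together.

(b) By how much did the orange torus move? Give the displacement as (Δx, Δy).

(-2.4, -2.2)

From the two frames, the orange torus sits at roughly (6.3, 6.7) before and (3.9, 4.5) after.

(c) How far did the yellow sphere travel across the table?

2.2

From (7.2, 4.3) to (6.0, 2.5), the yellow sphere covered √(1.2² + 1.8²) ≈ 2.2 units.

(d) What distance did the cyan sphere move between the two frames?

2.2

From (3.4, 5.2) to (4.7, 3.4), the cyan sphere covered √(1.3² + 1.8²) ≈ 2.2 units.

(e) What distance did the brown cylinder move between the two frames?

1.8

The brown cylinder was near (8.7, 6.5) before and (8.5, 4.7) after, so it travelled √(0.2² + 1.8²) ≈ 1.8 units.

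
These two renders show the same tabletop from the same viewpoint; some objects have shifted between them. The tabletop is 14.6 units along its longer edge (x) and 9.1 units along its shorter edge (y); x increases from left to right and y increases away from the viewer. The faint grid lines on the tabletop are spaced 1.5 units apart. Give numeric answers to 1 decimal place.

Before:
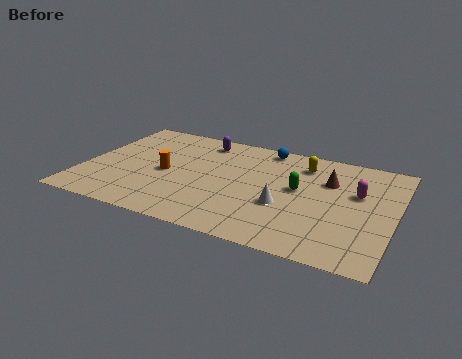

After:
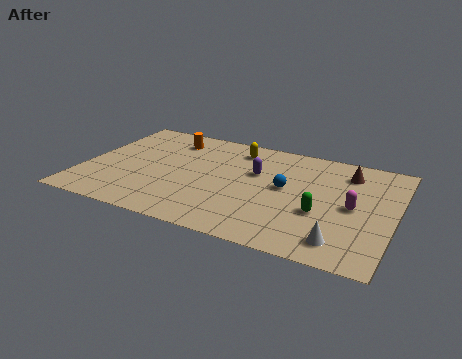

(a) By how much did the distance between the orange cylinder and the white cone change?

+4.7

They were about 5.8 units apart before and 10.5 after — 4.7 units further apart.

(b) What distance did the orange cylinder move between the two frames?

3.1

The orange cylinder moved from about (3.9, 4.2) to (3.7, 7.3), a distance of √(0.2² + 3.1²) ≈ 3.1.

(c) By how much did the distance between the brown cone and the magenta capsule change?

+1.3

Before: roughly 1.5 units apart; after: 2.8. That's 1.3 units further apart.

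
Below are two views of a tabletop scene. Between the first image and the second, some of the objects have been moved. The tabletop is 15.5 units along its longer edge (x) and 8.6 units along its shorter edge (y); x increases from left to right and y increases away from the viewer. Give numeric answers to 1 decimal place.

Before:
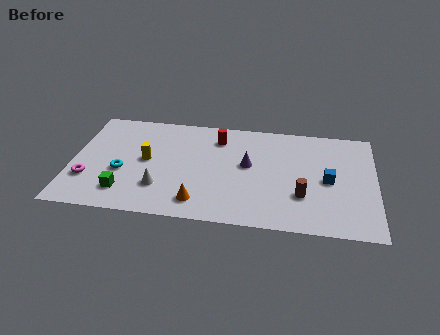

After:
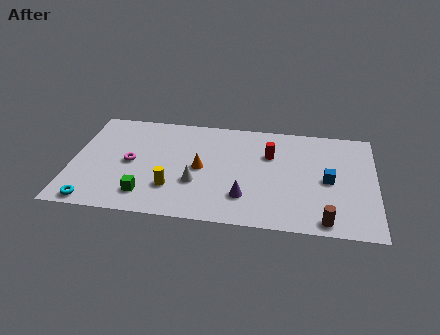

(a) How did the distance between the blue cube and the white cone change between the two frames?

-1.9

They were about 8.7 units apart before and 6.8 after — 1.9 units closer together.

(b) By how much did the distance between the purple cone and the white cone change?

-2.4

The distance was about 5.0 in the first image and 2.6 in the second, so they moved 2.4 units closer together.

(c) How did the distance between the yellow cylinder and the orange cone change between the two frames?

-1.8

The distance was about 4.1 in the first image and 2.3 in the second, so they moved 1.8 units closer together.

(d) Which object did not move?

the blue cube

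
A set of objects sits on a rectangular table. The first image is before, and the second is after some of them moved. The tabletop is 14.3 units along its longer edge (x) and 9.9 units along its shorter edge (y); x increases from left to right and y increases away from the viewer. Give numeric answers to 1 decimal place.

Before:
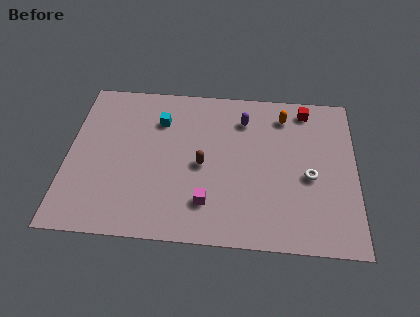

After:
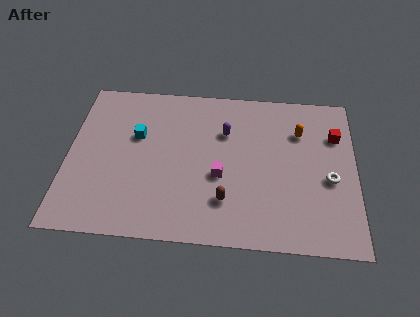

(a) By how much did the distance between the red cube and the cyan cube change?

+2.5

Before: roughly 7.4 units apart; after: 9.9. That's 2.5 units further apart.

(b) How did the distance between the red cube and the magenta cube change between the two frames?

-1.5

Before: roughly 7.9 units apart; after: 6.4. That's 1.5 units closer together.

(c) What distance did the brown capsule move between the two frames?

2.4

From (6.7, 4.6) to (7.9, 2.5), the brown capsule covered √(1.2² + 2.1²) ≈ 2.4 units.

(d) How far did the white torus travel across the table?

1.0

From (12.0, 4.3) to (13.0, 4.2), the white torus covered √(1.0² + 0.1²) ≈ 1.0 units.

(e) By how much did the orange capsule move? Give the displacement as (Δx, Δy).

(0.8, -1.0)

The orange capsule was at about (10.7, 8.1) and moved to about (11.5, 7.1).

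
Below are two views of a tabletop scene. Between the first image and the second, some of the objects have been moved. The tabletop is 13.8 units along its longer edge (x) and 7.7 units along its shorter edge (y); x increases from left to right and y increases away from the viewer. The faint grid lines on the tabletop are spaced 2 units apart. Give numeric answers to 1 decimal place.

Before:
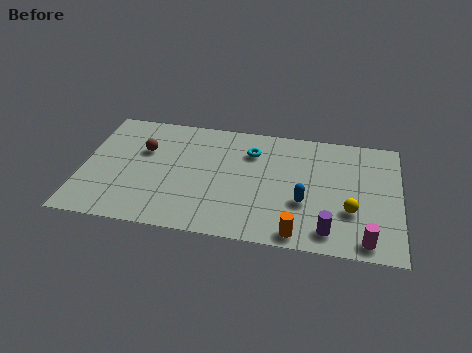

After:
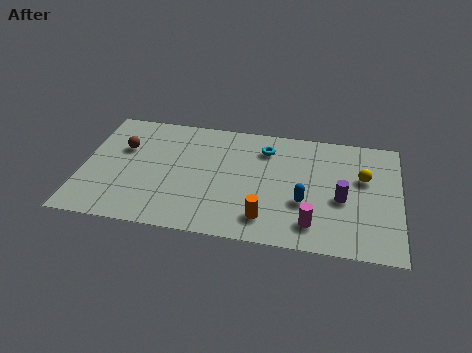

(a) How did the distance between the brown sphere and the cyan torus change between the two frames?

+1.5

The distance was about 4.8 in the first image and 6.3 in the second, so they moved 1.5 units further apart.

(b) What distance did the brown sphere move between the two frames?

0.9

From (2.6, 5.0) to (1.7, 5.0), the brown sphere covered √(0.9² + 0.0²) ≈ 0.9 units.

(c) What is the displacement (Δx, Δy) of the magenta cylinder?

(-2.3, 0.6)

From the two frames, the magenta cylinder sits at roughly (12.4, 0.9) before and (10.1, 1.5) after.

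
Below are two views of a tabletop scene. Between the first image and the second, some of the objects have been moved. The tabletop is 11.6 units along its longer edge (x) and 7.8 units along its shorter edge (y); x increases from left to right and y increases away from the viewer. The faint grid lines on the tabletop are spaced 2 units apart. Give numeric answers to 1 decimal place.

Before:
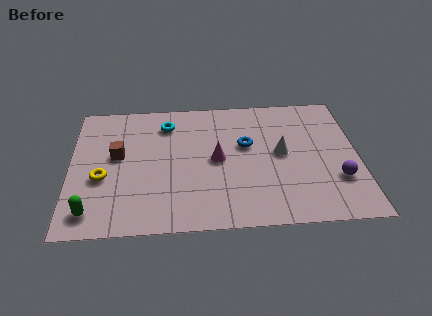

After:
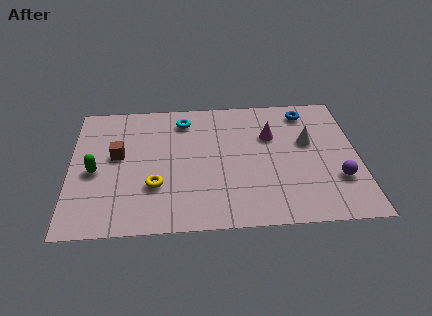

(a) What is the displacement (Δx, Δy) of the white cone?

(1.1, 0.6)

From the two frames, the white cone sits at roughly (8.5, 4.1) before and (9.6, 4.7) after.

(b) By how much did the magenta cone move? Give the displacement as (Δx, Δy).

(2.2, 1.3)

The magenta cone started near (5.9, 3.9) and ended near (8.1, 5.2).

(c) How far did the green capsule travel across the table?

2.3

From (0.9, 1.2) to (1.0, 3.5), the green capsule covered √(0.1² + 2.3²) ≈ 2.3 units.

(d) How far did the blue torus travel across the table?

3.1

The blue torus moved from about (7.1, 4.7) to (9.6, 6.6), a distance of √(2.5² + 1.9²) ≈ 3.1.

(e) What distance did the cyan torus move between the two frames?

0.7

From (3.9, 6.2) to (4.6, 6.4), the cyan torus covered √(0.7² + 0.2²) ≈ 0.7 units.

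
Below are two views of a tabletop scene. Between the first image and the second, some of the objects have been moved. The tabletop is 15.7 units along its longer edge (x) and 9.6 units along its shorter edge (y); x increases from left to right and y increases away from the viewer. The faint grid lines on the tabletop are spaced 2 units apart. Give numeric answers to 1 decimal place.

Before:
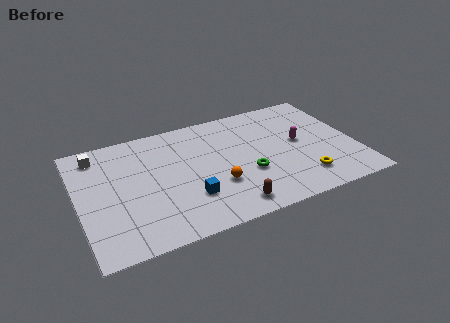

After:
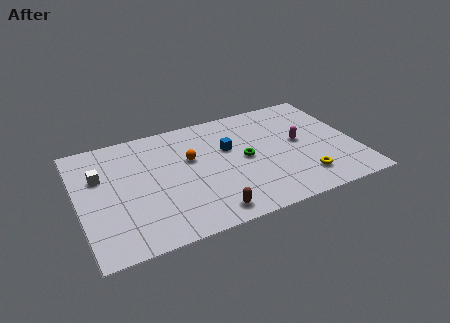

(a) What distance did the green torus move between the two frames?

1.3

From (9.4, 3.5) to (9.4, 4.8), the green torus covered √(0.0² + 1.3²) ≈ 1.3 units.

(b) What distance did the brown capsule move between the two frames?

1.2

From (8.1, 1.3) to (6.9, 1.2), the brown capsule covered √(1.2² + 0.1²) ≈ 1.2 units.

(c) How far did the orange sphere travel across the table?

3.0

The orange sphere was near (7.6, 3.2) before and (6.4, 5.9) after, so it travelled √(1.2² + 2.7²) ≈ 3.0 units.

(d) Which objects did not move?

the yellow torus and the magenta capsule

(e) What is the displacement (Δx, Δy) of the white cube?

(0.0, -1.8)

The white cube started near (1.3, 8.1) and ended near (1.3, 6.3).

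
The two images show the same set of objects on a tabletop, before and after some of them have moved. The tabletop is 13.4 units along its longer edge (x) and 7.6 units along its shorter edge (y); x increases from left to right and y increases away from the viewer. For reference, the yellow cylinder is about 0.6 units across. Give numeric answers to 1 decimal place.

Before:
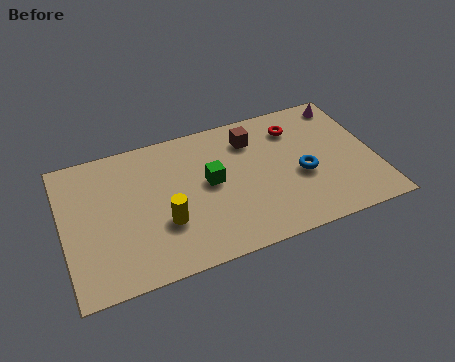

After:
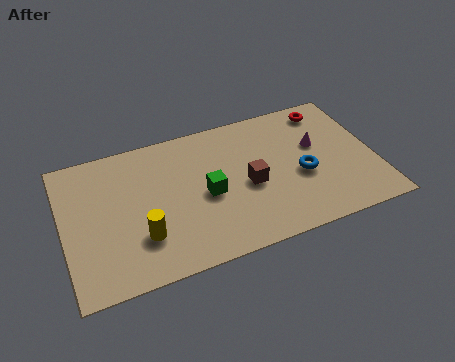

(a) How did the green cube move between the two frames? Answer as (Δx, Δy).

(-0.2, -0.6)

The green cube started near (6.3, 4.1) and ended near (6.1, 3.5).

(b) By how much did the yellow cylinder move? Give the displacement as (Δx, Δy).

(-1.0, -0.4)

From the two frames, the yellow cylinder sits at roughly (4.2, 2.6) before and (3.2, 2.2) after.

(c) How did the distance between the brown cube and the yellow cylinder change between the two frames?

-0.4

They were about 5.3 units apart before and 4.9 after — 0.4 units closer together.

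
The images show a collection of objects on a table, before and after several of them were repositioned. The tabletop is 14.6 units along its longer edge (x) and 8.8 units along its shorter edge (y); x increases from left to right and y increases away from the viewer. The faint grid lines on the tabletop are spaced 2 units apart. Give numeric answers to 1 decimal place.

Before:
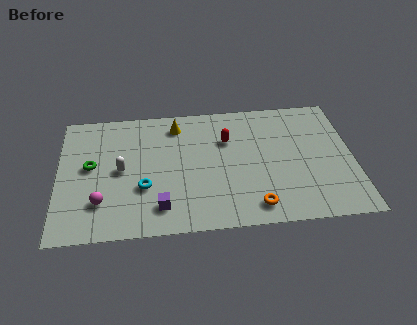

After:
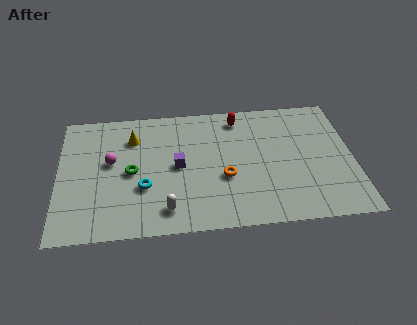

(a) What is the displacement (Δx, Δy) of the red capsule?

(0.6, 1.5)

From the two frames, the red capsule sits at roughly (8.4, 6.0) before and (9.0, 7.5) after.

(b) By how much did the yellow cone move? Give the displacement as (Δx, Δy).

(-2.2, -0.7)

The yellow cone started near (5.9, 7.3) and ended near (3.7, 6.6).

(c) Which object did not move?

the cyan torus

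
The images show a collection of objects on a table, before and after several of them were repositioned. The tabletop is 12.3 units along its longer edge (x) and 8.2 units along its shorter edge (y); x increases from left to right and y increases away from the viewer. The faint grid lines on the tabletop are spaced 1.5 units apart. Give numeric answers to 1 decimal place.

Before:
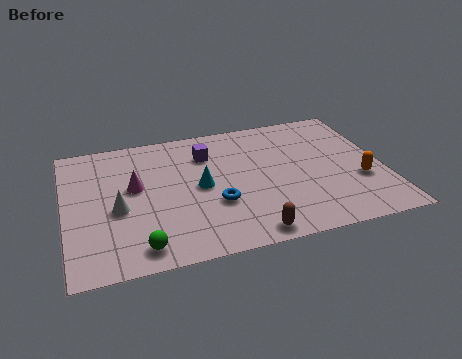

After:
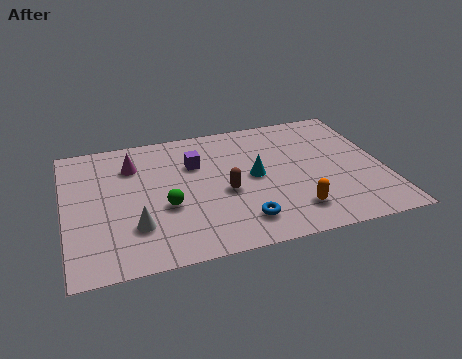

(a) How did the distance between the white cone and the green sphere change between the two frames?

-1.0

Before: roughly 2.5 units apart; after: 1.5. That's 1.0 units closer together.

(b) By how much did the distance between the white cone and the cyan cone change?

+1.8

They were about 3.3 units apart before and 5.1 after — 1.8 units further apart.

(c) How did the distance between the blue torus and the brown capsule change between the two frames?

-0.4

The distance was about 2.4 in the first image and 2.0 in the second, so they moved 0.4 units closer together.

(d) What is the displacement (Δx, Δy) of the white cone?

(0.6, -1.2)

The white cone was at about (2.0, 3.5) and moved to about (2.6, 2.3).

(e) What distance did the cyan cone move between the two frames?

2.1

The cyan cone moved from about (5.2, 4.1) to (7.3, 4.2), a distance of √(2.1² + 0.1²) ≈ 2.1.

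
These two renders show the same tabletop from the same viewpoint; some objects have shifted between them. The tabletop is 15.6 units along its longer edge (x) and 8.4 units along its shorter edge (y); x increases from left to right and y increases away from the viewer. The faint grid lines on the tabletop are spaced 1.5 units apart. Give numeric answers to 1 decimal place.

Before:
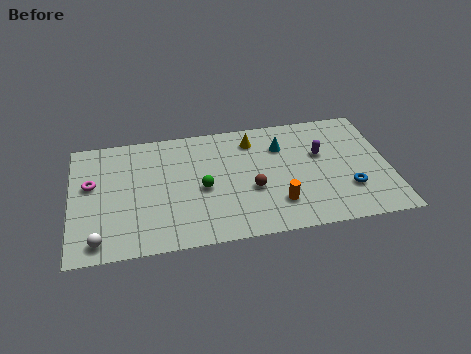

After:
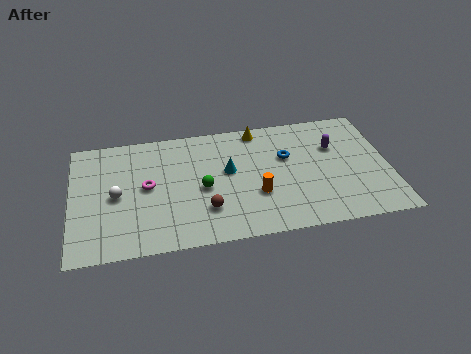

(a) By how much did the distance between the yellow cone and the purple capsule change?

+0.5

The distance was about 3.7 in the first image and 4.2 in the second, so they moved 0.5 units further apart.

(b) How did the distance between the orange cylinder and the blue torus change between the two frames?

-0.6

The distance was about 3.5 in the first image and 2.9 in the second, so they moved 0.6 units closer together.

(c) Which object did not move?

the green sphere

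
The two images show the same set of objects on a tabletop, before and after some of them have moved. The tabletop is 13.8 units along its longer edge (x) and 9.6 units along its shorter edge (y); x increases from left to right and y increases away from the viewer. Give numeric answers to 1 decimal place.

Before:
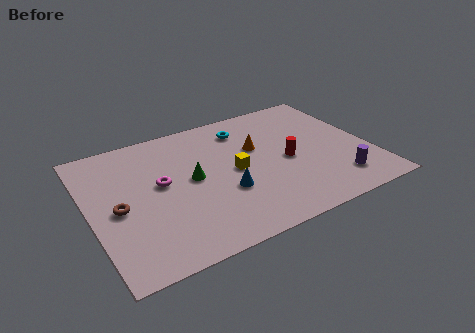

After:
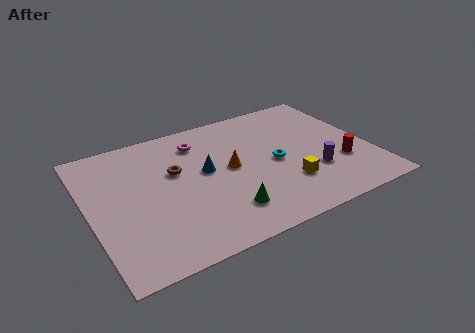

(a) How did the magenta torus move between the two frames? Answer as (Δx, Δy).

(2.2, 2.3)

From the two frames, the magenta torus sits at roughly (3.5, 5.3) before and (5.7, 7.6) after.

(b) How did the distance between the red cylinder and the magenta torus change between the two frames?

+1.6

The distance was about 6.3 in the first image and 7.9 in the second, so they moved 1.6 units further apart.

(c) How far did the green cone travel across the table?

3.1

From (5.0, 5.0) to (6.2, 2.1), the green cone covered √(1.2² + 2.9²) ≈ 3.1 units.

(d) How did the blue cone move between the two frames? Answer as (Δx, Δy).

(-0.7, 1.9)

The blue cone was at about (6.4, 3.4) and moved to about (5.7, 5.3).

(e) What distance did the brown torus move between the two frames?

3.4

From (1.3, 4.4) to (4.3, 5.9), the brown torus covered √(3.0² + 1.5²) ≈ 3.4 units.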